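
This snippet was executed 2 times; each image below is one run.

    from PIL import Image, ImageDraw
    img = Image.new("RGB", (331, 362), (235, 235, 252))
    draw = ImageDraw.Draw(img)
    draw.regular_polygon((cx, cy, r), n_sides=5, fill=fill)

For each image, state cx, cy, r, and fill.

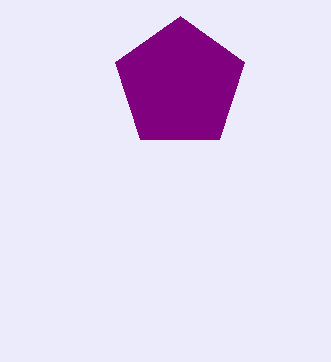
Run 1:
cx = 180, cy = 84, r = 68, fill = 'purple'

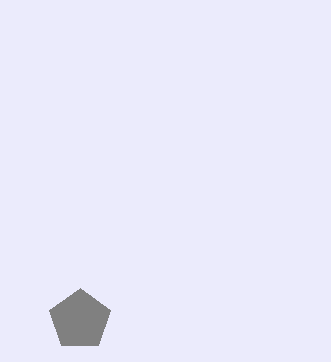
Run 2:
cx = 80, cy = 320, r = 32, fill = 'gray'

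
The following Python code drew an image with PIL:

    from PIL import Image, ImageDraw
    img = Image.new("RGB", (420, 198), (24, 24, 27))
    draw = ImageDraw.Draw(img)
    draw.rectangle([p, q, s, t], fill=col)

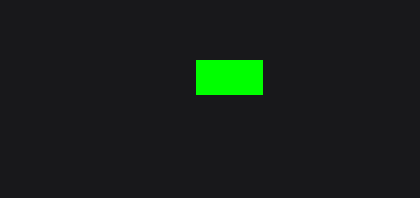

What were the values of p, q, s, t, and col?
p = 196; q = 60; s = 262; t = 94; col = 'lime'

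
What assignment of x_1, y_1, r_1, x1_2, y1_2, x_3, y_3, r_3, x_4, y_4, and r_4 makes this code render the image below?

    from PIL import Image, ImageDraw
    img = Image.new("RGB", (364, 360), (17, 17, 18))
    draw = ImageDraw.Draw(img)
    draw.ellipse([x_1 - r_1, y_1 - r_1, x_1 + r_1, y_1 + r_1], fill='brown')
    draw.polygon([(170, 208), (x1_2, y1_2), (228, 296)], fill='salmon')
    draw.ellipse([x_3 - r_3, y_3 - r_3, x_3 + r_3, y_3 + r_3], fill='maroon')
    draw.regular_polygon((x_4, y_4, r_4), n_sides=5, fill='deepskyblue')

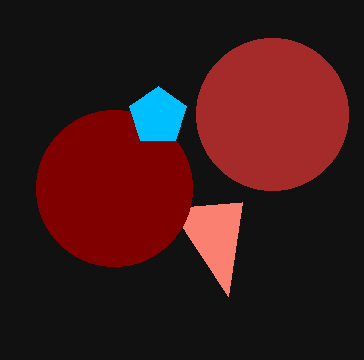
x_1 = 272
y_1 = 114
r_1 = 76
x1_2 = 242
y1_2 = 202
x_3 = 114
y_3 = 188
r_3 = 78
x_4 = 158
y_4 = 116
r_4 = 30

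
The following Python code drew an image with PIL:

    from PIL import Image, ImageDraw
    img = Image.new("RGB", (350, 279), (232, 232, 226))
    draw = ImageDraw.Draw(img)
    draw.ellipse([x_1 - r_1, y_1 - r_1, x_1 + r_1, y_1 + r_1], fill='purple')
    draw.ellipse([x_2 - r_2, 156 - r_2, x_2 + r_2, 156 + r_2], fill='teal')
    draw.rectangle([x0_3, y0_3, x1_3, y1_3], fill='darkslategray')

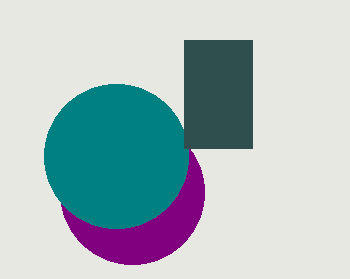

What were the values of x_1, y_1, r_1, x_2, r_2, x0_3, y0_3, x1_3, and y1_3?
x_1 = 132; y_1 = 192; r_1 = 72; x_2 = 116; r_2 = 72; x0_3 = 184; y0_3 = 40; x1_3 = 252; y1_3 = 148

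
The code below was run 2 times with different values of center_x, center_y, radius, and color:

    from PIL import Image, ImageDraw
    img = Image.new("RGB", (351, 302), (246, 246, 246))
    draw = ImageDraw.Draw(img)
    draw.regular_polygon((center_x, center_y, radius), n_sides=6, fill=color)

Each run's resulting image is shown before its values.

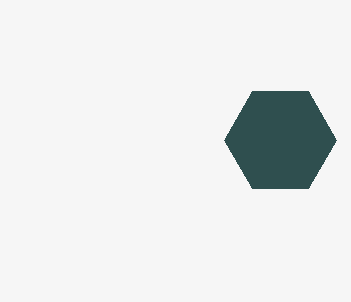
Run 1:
center_x = 280, center_y = 140, radius = 56, color = 'darkslategray'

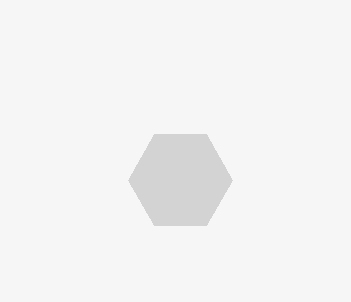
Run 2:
center_x = 180; center_y = 180; radius = 52; color = 'lightgray'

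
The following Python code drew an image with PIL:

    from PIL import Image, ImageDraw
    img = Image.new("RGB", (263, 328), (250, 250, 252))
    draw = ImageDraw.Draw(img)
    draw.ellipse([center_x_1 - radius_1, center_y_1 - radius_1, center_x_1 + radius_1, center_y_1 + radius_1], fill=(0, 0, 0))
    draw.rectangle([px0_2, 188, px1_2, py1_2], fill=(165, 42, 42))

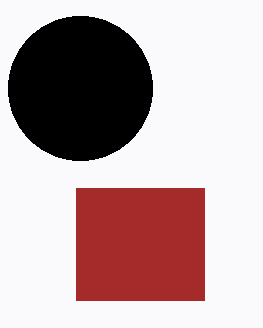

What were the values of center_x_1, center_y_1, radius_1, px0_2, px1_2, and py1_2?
center_x_1 = 80, center_y_1 = 88, radius_1 = 72, px0_2 = 76, px1_2 = 204, py1_2 = 300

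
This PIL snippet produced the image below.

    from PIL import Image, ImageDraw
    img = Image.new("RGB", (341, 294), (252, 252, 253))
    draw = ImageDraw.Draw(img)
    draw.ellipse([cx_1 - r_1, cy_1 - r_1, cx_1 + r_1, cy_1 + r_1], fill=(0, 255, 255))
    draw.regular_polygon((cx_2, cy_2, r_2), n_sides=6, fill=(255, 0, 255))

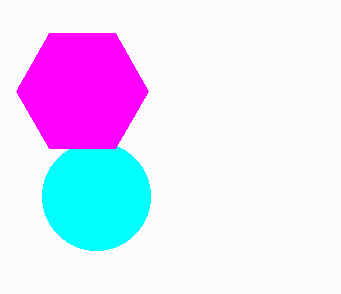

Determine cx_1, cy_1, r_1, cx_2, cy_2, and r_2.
cx_1 = 96
cy_1 = 196
r_1 = 54
cx_2 = 82
cy_2 = 91
r_2 = 66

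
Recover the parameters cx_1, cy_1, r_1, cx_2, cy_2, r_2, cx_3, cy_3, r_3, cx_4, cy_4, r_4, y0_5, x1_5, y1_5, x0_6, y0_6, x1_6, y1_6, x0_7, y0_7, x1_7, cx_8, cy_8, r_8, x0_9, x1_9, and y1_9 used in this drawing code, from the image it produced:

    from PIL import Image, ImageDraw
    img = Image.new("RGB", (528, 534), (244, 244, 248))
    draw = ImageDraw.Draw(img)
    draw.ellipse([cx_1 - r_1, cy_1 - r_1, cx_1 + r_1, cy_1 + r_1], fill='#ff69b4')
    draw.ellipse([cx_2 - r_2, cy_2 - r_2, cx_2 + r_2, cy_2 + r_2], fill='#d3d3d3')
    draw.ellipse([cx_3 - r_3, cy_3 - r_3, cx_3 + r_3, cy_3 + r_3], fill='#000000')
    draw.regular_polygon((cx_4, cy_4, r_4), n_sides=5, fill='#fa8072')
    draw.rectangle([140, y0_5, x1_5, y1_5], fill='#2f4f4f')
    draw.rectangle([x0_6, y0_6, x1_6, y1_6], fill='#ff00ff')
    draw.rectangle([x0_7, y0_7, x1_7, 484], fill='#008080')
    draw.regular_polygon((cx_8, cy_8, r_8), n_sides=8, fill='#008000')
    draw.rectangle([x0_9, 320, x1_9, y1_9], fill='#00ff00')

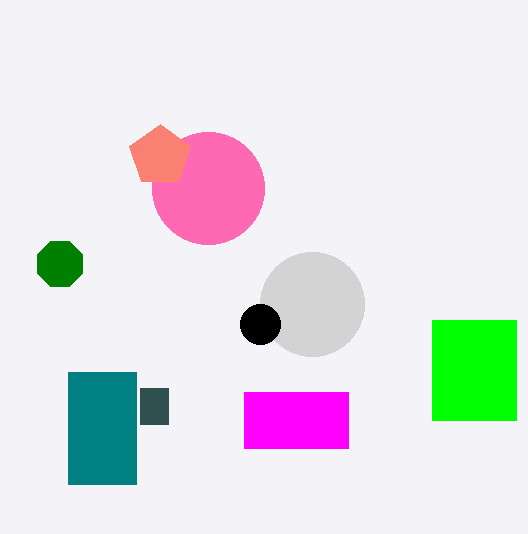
cx_1 = 208, cy_1 = 188, r_1 = 56, cx_2 = 312, cy_2 = 304, r_2 = 52, cx_3 = 260, cy_3 = 324, r_3 = 20, cx_4 = 160, cy_4 = 156, r_4 = 32, y0_5 = 388, x1_5 = 168, y1_5 = 424, x0_6 = 244, y0_6 = 392, x1_6 = 348, y1_6 = 448, x0_7 = 68, y0_7 = 372, x1_7 = 136, cx_8 = 60, cy_8 = 264, r_8 = 24, x0_9 = 432, x1_9 = 516, y1_9 = 420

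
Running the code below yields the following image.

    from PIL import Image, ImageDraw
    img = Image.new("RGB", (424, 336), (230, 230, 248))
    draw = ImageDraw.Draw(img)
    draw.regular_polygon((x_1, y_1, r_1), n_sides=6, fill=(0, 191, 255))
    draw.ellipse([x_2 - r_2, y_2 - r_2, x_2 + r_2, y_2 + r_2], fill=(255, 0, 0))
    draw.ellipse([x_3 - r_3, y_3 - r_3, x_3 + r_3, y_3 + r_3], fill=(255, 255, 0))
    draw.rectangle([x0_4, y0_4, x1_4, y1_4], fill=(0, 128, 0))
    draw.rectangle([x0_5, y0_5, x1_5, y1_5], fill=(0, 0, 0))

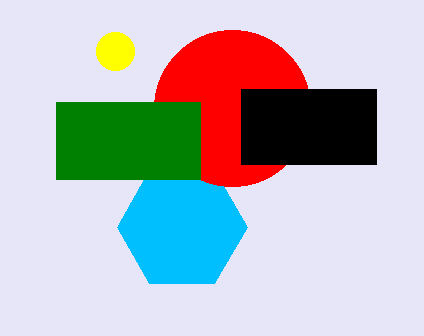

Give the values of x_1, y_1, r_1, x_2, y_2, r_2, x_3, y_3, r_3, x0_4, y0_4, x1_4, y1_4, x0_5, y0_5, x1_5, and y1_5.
x_1 = 182
y_1 = 227
r_1 = 65
x_2 = 232
y_2 = 108
r_2 = 78
x_3 = 115
y_3 = 51
r_3 = 19
x0_4 = 56
y0_4 = 102
x1_4 = 200
y1_4 = 179
x0_5 = 241
y0_5 = 89
x1_5 = 376
y1_5 = 164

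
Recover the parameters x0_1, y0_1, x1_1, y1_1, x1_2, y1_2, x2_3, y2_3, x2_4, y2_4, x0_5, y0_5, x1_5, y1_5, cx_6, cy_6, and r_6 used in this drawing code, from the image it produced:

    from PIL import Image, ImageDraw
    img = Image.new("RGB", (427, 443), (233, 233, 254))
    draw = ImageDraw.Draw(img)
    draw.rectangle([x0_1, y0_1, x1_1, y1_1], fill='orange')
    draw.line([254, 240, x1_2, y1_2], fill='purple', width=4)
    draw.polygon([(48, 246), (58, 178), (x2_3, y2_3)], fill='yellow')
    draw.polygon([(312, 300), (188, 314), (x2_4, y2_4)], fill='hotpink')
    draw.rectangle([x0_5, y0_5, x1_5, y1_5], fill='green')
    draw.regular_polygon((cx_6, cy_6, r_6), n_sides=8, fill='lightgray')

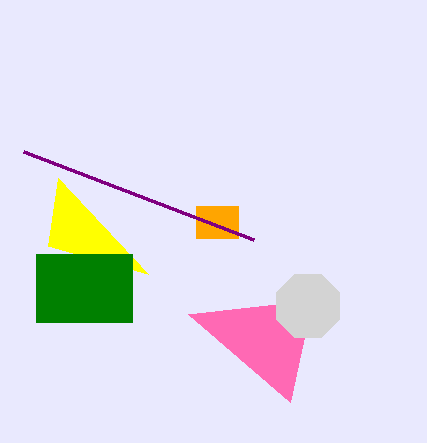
x0_1 = 196, y0_1 = 206, x1_1 = 238, y1_1 = 238, x1_2 = 24, y1_2 = 152, x2_3 = 148, y2_3 = 274, x2_4 = 290, y2_4 = 402, x0_5 = 36, y0_5 = 254, x1_5 = 132, y1_5 = 322, cx_6 = 308, cy_6 = 306, r_6 = 34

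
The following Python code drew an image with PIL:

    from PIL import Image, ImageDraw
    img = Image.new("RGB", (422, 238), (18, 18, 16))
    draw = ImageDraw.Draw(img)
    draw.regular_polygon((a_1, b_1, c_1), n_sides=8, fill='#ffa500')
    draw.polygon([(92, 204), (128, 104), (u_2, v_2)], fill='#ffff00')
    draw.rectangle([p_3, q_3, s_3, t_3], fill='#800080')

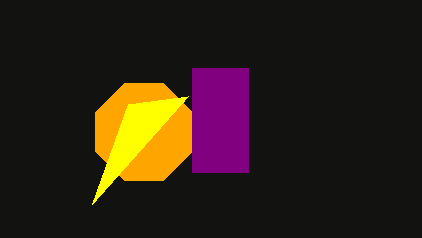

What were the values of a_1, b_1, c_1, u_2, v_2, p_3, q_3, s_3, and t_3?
a_1 = 144, b_1 = 132, c_1 = 52, u_2 = 188, v_2 = 96, p_3 = 192, q_3 = 68, s_3 = 248, t_3 = 172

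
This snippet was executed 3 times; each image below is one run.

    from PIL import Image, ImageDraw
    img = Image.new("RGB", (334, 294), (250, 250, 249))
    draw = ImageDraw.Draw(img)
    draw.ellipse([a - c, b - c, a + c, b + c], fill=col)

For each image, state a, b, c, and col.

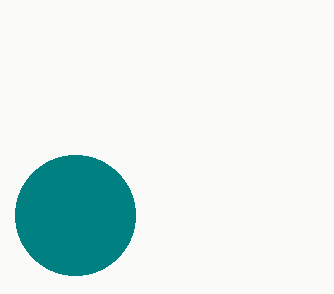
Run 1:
a = 75; b = 215; c = 60; col = 'teal'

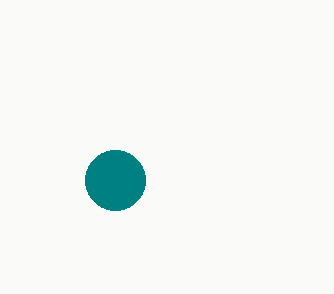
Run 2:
a = 115, b = 180, c = 30, col = 'teal'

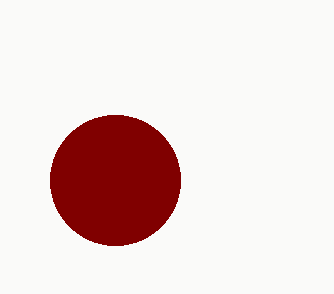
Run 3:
a = 115
b = 180
c = 65
col = 'maroon'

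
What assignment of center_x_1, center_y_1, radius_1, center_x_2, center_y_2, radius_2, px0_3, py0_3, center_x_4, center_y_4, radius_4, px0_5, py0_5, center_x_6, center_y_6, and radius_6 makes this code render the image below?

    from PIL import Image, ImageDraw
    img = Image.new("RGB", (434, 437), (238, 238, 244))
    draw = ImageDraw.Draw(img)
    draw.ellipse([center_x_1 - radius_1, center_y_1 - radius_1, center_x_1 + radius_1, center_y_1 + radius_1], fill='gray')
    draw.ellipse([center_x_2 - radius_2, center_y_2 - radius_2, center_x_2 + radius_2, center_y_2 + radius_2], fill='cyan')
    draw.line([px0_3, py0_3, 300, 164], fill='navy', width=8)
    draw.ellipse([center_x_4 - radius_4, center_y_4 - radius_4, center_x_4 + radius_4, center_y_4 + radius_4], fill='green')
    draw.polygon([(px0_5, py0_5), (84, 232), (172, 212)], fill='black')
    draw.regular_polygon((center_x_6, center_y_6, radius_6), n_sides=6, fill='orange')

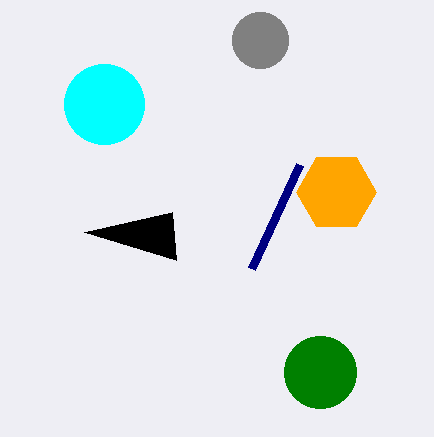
center_x_1 = 260
center_y_1 = 40
radius_1 = 28
center_x_2 = 104
center_y_2 = 104
radius_2 = 40
px0_3 = 252
py0_3 = 268
center_x_4 = 320
center_y_4 = 372
radius_4 = 36
px0_5 = 176
py0_5 = 260
center_x_6 = 336
center_y_6 = 192
radius_6 = 40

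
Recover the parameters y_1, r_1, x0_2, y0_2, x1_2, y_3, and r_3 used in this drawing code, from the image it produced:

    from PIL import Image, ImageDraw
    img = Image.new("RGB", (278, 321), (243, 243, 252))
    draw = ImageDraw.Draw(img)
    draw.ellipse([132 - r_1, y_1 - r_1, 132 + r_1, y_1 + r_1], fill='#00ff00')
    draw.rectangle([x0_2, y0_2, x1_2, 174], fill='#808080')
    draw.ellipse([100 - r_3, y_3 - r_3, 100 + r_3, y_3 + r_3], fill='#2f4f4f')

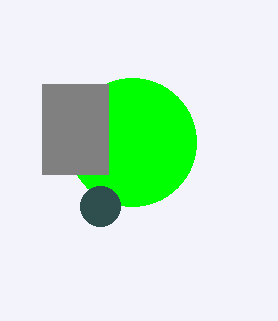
y_1 = 142; r_1 = 64; x0_2 = 42; y0_2 = 84; x1_2 = 108; y_3 = 206; r_3 = 20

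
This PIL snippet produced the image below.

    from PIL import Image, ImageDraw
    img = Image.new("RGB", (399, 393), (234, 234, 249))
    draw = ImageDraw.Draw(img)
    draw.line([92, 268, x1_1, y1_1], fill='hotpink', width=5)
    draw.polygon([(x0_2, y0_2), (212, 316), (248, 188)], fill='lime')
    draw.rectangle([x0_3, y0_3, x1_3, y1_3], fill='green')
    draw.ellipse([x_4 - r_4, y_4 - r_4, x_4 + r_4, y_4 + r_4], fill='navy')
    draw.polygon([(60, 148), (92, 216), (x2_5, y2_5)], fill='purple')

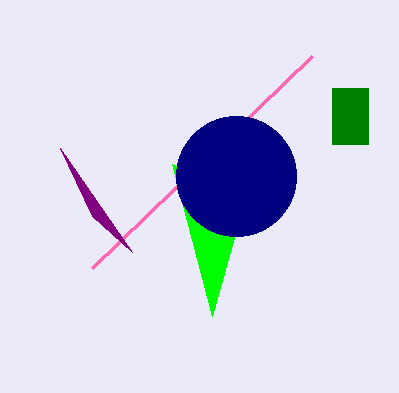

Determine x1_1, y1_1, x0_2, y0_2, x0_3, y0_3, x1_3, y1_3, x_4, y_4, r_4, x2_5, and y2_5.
x1_1 = 312
y1_1 = 56
x0_2 = 172
y0_2 = 164
x0_3 = 332
y0_3 = 88
x1_3 = 368
y1_3 = 144
x_4 = 236
y_4 = 176
r_4 = 60
x2_5 = 132
y2_5 = 252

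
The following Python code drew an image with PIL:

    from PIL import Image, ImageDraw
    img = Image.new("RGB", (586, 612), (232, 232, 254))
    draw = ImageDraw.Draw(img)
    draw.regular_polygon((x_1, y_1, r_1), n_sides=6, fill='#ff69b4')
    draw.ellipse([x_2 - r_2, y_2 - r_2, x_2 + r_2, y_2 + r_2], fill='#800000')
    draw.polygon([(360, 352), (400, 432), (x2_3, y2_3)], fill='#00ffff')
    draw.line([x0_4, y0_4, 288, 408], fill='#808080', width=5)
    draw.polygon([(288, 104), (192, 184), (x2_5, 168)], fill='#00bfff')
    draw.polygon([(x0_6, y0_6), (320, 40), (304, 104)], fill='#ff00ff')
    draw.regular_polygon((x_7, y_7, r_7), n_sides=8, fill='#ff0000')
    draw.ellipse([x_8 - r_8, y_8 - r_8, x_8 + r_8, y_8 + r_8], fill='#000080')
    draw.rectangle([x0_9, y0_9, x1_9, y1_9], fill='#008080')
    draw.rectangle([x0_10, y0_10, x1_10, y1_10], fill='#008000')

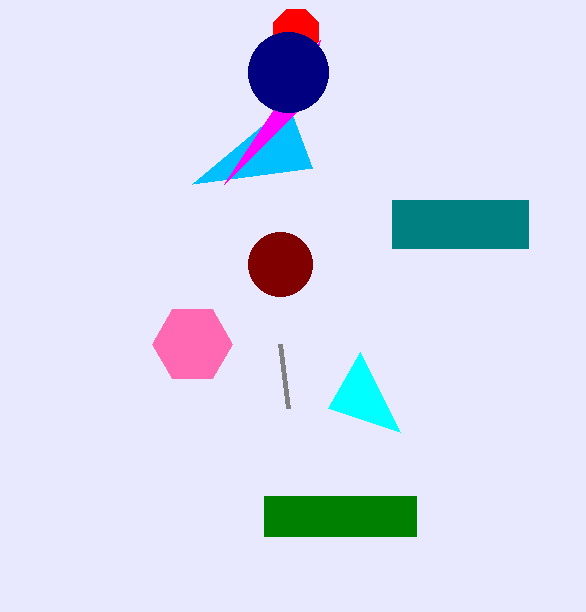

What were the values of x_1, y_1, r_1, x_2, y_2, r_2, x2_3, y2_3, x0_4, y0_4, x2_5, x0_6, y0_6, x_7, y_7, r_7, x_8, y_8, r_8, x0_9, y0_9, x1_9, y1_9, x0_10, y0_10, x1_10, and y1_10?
x_1 = 192; y_1 = 344; r_1 = 40; x_2 = 280; y_2 = 264; r_2 = 32; x2_3 = 328; y2_3 = 408; x0_4 = 280; y0_4 = 344; x2_5 = 312; x0_6 = 224; y0_6 = 184; x_7 = 296; y_7 = 32; r_7 = 24; x_8 = 288; y_8 = 72; r_8 = 40; x0_9 = 392; y0_9 = 200; x1_9 = 528; y1_9 = 248; x0_10 = 264; y0_10 = 496; x1_10 = 416; y1_10 = 536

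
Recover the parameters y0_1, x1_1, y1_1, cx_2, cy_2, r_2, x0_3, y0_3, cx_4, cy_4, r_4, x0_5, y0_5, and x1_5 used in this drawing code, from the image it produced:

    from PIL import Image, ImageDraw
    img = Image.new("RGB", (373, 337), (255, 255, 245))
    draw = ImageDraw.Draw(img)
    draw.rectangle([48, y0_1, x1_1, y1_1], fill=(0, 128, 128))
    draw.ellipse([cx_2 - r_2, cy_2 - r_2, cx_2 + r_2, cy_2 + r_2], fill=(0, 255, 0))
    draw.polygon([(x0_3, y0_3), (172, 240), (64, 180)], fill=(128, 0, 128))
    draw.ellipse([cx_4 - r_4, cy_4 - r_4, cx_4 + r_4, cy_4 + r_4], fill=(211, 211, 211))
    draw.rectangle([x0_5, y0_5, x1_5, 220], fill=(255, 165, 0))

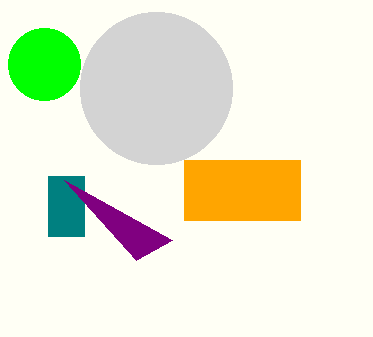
y0_1 = 176; x1_1 = 84; y1_1 = 236; cx_2 = 44; cy_2 = 64; r_2 = 36; x0_3 = 136; y0_3 = 260; cx_4 = 156; cy_4 = 88; r_4 = 76; x0_5 = 184; y0_5 = 160; x1_5 = 300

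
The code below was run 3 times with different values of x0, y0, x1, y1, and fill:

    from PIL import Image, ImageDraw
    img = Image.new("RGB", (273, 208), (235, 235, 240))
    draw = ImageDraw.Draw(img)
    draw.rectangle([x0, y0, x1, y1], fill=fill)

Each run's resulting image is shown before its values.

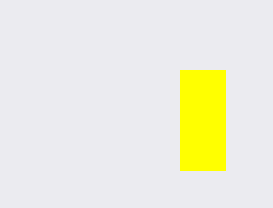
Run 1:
x0 = 180; y0 = 70; x1 = 225; y1 = 170; fill = 'yellow'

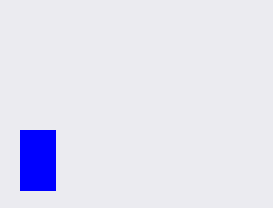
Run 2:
x0 = 20; y0 = 130; x1 = 55; y1 = 190; fill = 'blue'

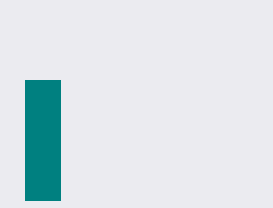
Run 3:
x0 = 25, y0 = 80, x1 = 60, y1 = 200, fill = 'teal'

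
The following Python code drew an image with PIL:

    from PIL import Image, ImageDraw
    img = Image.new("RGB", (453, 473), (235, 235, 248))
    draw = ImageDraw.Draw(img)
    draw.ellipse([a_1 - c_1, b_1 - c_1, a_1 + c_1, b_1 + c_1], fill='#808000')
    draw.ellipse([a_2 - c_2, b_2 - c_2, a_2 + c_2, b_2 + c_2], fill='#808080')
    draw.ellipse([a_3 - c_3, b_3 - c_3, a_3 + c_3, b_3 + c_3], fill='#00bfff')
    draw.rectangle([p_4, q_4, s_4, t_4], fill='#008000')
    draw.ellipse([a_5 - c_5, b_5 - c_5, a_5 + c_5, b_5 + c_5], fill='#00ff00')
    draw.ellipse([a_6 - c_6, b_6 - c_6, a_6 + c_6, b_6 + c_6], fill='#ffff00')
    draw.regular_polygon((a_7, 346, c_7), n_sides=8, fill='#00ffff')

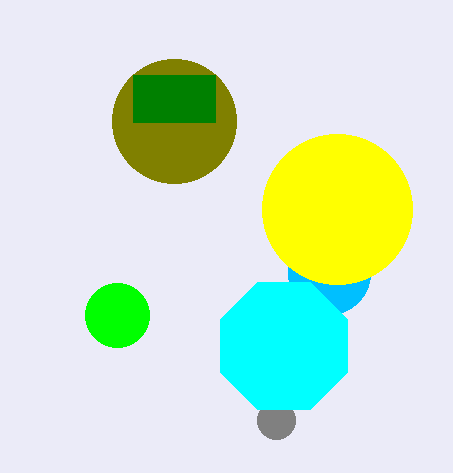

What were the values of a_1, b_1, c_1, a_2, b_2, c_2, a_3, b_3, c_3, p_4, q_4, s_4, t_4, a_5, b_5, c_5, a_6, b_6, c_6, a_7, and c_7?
a_1 = 174; b_1 = 121; c_1 = 62; a_2 = 276; b_2 = 420; c_2 = 19; a_3 = 329; b_3 = 273; c_3 = 41; p_4 = 133; q_4 = 75; s_4 = 215; t_4 = 122; a_5 = 117; b_5 = 315; c_5 = 32; a_6 = 337; b_6 = 209; c_6 = 75; a_7 = 284; c_7 = 69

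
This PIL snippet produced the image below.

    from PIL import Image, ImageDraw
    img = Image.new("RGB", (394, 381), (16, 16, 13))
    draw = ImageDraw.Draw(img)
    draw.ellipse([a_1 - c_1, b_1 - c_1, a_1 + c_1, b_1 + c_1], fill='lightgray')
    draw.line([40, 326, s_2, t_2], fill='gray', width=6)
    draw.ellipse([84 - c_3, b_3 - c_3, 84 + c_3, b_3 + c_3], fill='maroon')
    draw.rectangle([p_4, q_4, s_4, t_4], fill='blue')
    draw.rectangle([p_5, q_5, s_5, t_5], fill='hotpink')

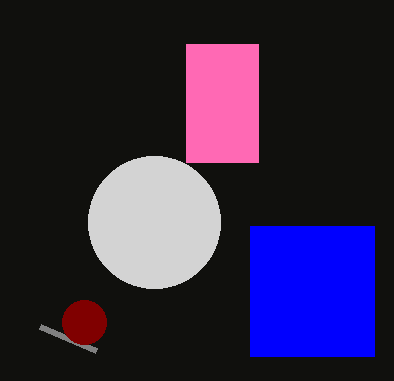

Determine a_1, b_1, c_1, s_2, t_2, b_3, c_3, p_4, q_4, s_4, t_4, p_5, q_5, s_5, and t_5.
a_1 = 154
b_1 = 222
c_1 = 66
s_2 = 96
t_2 = 350
b_3 = 322
c_3 = 22
p_4 = 250
q_4 = 226
s_4 = 374
t_4 = 356
p_5 = 186
q_5 = 44
s_5 = 258
t_5 = 162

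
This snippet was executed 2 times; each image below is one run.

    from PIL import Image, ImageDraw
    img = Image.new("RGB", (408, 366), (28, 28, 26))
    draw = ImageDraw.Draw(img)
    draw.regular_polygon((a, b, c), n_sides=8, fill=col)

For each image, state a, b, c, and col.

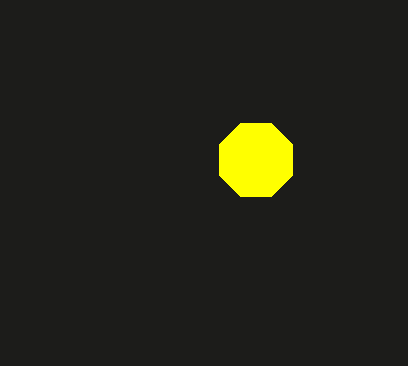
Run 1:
a = 256; b = 160; c = 40; col = 'yellow'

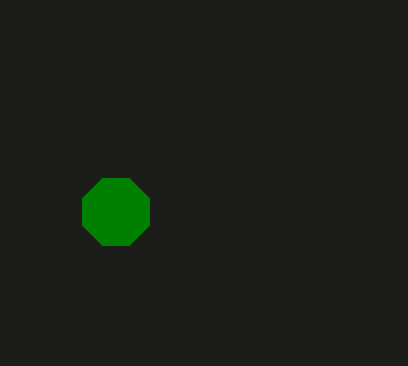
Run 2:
a = 116
b = 212
c = 36
col = 'green'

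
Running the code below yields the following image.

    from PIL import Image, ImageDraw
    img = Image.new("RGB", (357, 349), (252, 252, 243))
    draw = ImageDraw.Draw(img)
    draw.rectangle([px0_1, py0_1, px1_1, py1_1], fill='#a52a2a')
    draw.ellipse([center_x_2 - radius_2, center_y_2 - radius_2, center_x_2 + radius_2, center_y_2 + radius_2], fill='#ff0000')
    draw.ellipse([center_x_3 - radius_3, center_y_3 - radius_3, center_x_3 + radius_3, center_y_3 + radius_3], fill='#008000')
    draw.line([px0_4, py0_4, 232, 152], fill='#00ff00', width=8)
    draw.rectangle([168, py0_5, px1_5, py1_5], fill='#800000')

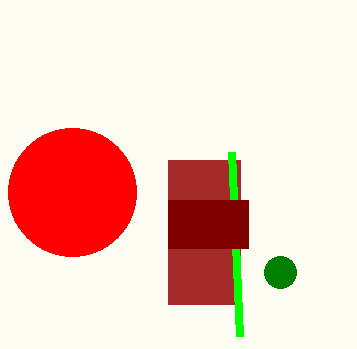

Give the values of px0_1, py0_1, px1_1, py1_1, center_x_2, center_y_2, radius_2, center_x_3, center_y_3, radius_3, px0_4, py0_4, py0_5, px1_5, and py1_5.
px0_1 = 168; py0_1 = 160; px1_1 = 240; py1_1 = 304; center_x_2 = 72; center_y_2 = 192; radius_2 = 64; center_x_3 = 280; center_y_3 = 272; radius_3 = 16; px0_4 = 240; py0_4 = 336; py0_5 = 200; px1_5 = 248; py1_5 = 248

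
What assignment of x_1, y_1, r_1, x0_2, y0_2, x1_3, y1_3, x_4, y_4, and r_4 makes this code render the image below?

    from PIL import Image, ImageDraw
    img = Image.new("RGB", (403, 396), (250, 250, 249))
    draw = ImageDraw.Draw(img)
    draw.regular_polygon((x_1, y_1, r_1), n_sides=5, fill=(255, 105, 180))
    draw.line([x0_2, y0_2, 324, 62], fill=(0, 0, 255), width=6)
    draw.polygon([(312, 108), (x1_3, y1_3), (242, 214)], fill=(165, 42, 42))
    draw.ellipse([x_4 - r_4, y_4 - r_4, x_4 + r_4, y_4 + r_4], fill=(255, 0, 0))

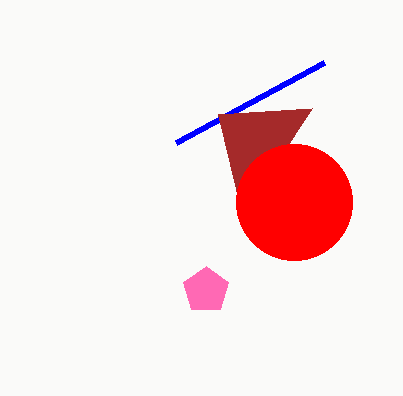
x_1 = 206; y_1 = 290; r_1 = 24; x0_2 = 176; y0_2 = 142; x1_3 = 218; y1_3 = 114; x_4 = 294; y_4 = 202; r_4 = 58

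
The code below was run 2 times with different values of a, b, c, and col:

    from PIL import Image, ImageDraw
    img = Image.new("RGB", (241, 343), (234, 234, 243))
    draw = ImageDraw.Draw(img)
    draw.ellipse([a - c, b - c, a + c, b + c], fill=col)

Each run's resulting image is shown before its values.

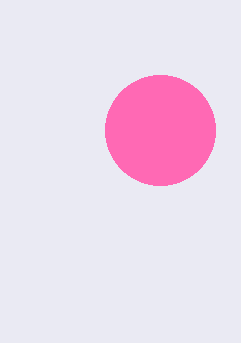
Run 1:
a = 160
b = 130
c = 55
col = 'hotpink'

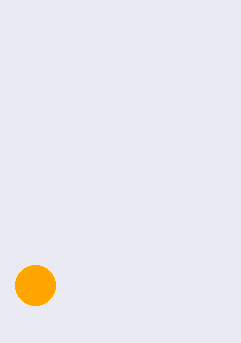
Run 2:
a = 35; b = 285; c = 20; col = 'orange'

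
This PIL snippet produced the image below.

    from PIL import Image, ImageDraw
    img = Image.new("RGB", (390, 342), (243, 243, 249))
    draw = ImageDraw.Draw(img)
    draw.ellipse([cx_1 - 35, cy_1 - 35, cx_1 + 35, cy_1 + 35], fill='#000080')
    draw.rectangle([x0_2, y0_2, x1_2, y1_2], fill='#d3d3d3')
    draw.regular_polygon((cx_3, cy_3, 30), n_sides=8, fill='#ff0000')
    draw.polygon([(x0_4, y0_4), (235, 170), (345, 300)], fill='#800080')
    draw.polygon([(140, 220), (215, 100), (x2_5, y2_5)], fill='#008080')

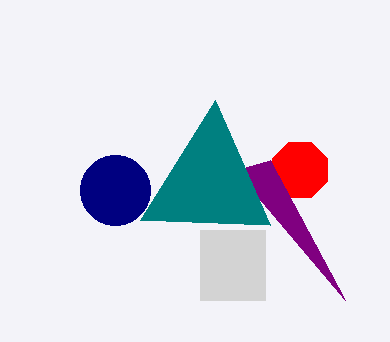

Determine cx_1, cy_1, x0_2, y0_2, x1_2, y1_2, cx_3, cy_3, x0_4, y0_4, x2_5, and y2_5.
cx_1 = 115, cy_1 = 190, x0_2 = 200, y0_2 = 230, x1_2 = 265, y1_2 = 300, cx_3 = 300, cy_3 = 170, x0_4 = 270, y0_4 = 160, x2_5 = 270, y2_5 = 225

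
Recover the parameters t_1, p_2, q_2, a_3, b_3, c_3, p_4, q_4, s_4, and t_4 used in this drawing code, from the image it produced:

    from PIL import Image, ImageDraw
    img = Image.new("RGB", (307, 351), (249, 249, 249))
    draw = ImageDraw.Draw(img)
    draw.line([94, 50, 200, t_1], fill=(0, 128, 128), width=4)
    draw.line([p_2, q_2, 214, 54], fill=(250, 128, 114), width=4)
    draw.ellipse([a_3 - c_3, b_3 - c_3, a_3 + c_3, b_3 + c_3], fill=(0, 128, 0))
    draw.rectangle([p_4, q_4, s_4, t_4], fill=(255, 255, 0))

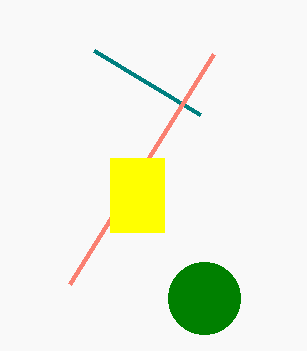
t_1 = 114, p_2 = 70, q_2 = 284, a_3 = 204, b_3 = 298, c_3 = 36, p_4 = 110, q_4 = 158, s_4 = 164, t_4 = 232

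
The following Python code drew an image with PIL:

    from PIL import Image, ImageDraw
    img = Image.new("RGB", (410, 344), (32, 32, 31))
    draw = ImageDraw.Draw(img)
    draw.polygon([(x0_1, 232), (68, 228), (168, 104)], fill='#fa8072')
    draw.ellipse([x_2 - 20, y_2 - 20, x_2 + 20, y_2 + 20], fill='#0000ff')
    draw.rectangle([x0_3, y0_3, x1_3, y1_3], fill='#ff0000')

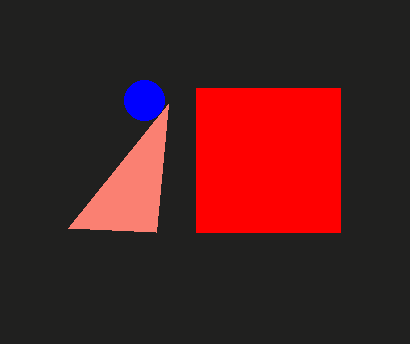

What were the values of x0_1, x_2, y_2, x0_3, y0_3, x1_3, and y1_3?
x0_1 = 156; x_2 = 144; y_2 = 100; x0_3 = 196; y0_3 = 88; x1_3 = 340; y1_3 = 232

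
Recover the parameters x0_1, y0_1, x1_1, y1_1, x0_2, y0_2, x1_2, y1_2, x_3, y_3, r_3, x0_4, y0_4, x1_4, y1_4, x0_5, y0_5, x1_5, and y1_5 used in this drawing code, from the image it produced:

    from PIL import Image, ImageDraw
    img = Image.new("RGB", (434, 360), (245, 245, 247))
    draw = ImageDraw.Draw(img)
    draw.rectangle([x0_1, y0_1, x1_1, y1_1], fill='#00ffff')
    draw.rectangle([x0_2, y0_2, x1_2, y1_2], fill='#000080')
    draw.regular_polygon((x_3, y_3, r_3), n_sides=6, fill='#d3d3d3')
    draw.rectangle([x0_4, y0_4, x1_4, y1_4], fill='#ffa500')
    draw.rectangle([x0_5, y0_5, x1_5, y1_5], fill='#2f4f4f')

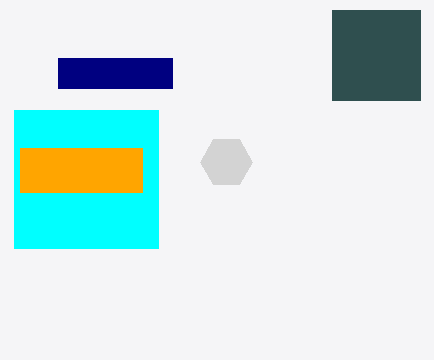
x0_1 = 14, y0_1 = 110, x1_1 = 158, y1_1 = 248, x0_2 = 58, y0_2 = 58, x1_2 = 172, y1_2 = 88, x_3 = 226, y_3 = 162, r_3 = 26, x0_4 = 20, y0_4 = 148, x1_4 = 142, y1_4 = 192, x0_5 = 332, y0_5 = 10, x1_5 = 420, y1_5 = 100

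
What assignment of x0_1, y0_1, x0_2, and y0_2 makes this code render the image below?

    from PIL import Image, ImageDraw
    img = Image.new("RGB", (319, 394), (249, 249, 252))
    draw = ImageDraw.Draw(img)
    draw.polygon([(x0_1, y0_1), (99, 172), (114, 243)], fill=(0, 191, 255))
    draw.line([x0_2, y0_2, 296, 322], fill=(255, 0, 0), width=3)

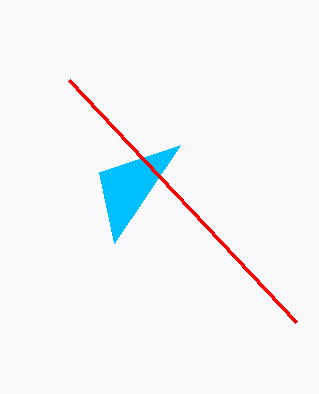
x0_1 = 180; y0_1 = 145; x0_2 = 69; y0_2 = 80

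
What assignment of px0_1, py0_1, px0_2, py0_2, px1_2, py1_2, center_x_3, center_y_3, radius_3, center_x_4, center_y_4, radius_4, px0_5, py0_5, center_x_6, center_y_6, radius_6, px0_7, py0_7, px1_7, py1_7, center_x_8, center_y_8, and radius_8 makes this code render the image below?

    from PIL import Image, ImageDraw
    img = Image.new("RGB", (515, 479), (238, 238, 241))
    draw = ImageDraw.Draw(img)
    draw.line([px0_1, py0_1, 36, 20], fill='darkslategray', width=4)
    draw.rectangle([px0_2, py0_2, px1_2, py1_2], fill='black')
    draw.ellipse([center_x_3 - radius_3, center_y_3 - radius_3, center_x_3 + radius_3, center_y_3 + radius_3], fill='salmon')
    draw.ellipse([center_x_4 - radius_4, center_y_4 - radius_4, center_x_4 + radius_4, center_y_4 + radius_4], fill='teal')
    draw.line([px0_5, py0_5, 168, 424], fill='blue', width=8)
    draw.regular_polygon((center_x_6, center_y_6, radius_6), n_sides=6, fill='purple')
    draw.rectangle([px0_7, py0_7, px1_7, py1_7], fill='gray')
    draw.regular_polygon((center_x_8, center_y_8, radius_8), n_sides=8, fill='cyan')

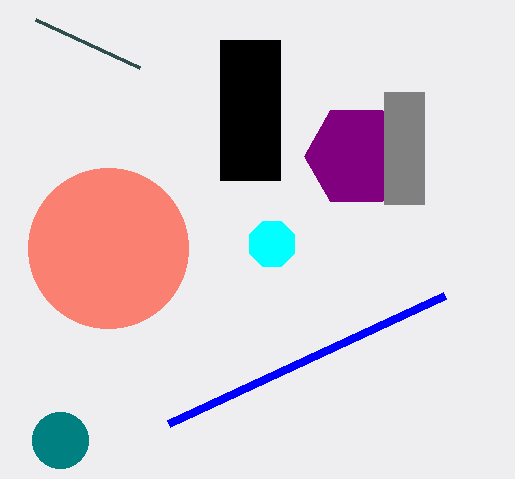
px0_1 = 140; py0_1 = 68; px0_2 = 220; py0_2 = 40; px1_2 = 280; py1_2 = 180; center_x_3 = 108; center_y_3 = 248; radius_3 = 80; center_x_4 = 60; center_y_4 = 440; radius_4 = 28; px0_5 = 444; py0_5 = 296; center_x_6 = 356; center_y_6 = 156; radius_6 = 52; px0_7 = 384; py0_7 = 92; px1_7 = 424; py1_7 = 204; center_x_8 = 272; center_y_8 = 244; radius_8 = 24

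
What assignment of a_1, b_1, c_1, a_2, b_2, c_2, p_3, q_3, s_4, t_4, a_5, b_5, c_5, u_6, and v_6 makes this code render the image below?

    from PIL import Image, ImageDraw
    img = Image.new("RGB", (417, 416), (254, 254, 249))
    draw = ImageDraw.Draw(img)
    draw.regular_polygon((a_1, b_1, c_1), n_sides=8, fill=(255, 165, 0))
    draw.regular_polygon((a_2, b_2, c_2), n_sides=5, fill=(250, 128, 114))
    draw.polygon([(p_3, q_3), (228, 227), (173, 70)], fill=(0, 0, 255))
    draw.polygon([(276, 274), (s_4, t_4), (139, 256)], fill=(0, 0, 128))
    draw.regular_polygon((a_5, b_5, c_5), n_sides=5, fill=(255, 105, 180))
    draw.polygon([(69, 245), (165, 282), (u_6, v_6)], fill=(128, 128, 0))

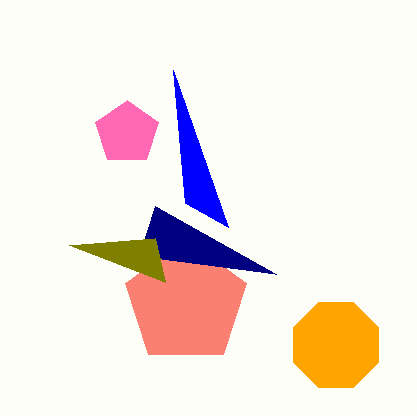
a_1 = 336
b_1 = 345
c_1 = 46
a_2 = 186
b_2 = 303
c_2 = 64
p_3 = 185
q_3 = 203
s_4 = 155
t_4 = 206
a_5 = 127
b_5 = 133
c_5 = 33
u_6 = 155
v_6 = 238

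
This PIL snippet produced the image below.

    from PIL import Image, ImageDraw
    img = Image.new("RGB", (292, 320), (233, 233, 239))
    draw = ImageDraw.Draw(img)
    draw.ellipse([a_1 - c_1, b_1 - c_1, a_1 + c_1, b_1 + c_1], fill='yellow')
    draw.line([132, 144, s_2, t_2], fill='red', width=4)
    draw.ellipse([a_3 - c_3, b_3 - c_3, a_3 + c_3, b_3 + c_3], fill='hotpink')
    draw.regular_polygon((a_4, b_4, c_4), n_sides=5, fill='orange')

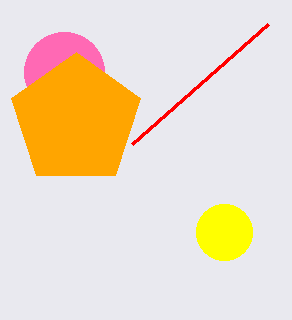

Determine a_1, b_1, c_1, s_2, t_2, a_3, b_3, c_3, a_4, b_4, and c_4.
a_1 = 224
b_1 = 232
c_1 = 28
s_2 = 268
t_2 = 24
a_3 = 64
b_3 = 72
c_3 = 40
a_4 = 76
b_4 = 120
c_4 = 68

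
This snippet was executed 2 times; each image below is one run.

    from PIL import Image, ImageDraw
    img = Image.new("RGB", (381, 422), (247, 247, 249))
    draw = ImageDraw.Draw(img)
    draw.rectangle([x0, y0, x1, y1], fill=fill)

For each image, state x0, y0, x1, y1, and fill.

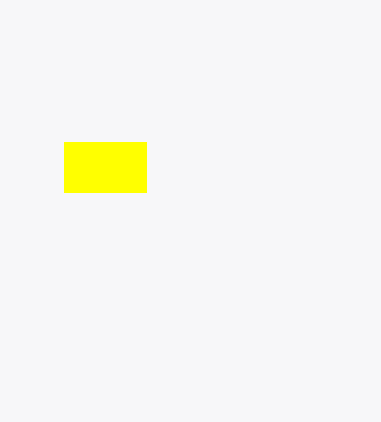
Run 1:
x0 = 64, y0 = 142, x1 = 146, y1 = 192, fill = 'yellow'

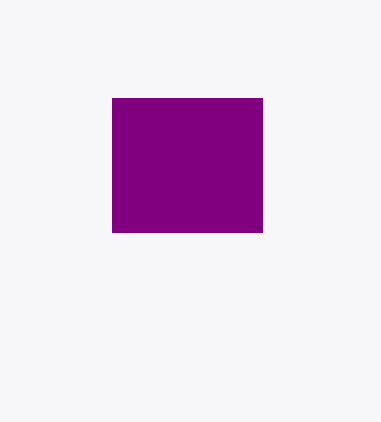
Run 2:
x0 = 112
y0 = 98
x1 = 262
y1 = 232
fill = 'purple'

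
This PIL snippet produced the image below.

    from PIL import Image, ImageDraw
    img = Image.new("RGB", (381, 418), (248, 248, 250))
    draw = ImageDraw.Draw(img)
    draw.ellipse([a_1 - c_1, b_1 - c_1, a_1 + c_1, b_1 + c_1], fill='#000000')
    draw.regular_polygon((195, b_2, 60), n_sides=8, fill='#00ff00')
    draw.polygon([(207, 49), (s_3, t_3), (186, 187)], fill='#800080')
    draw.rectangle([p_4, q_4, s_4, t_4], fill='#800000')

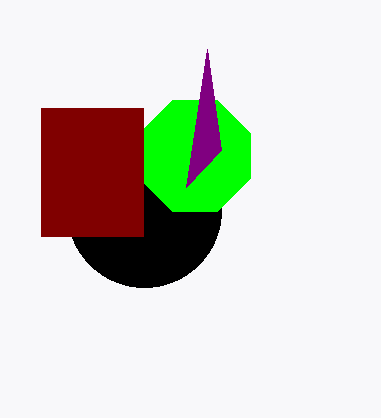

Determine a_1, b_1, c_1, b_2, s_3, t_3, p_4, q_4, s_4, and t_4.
a_1 = 144
b_1 = 210
c_1 = 77
b_2 = 156
s_3 = 221
t_3 = 150
p_4 = 41
q_4 = 108
s_4 = 143
t_4 = 236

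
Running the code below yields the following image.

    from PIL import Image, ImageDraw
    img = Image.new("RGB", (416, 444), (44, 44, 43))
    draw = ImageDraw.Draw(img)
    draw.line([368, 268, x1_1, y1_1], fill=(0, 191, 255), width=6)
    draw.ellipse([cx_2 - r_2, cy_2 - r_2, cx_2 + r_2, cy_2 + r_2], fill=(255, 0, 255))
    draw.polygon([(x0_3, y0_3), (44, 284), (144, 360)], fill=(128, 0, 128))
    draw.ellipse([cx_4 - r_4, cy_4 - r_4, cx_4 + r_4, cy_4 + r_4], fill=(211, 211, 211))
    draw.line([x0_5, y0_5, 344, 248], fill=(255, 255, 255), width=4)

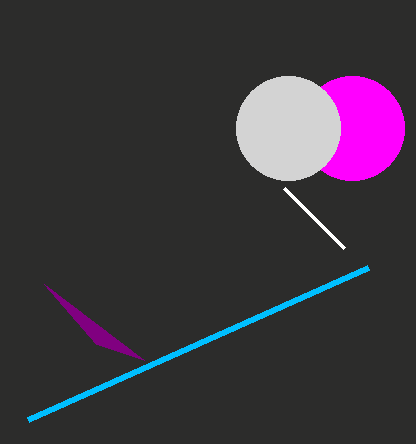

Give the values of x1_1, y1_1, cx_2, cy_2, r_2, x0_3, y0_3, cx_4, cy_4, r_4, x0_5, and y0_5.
x1_1 = 28
y1_1 = 420
cx_2 = 352
cy_2 = 128
r_2 = 52
x0_3 = 96
y0_3 = 344
cx_4 = 288
cy_4 = 128
r_4 = 52
x0_5 = 284
y0_5 = 188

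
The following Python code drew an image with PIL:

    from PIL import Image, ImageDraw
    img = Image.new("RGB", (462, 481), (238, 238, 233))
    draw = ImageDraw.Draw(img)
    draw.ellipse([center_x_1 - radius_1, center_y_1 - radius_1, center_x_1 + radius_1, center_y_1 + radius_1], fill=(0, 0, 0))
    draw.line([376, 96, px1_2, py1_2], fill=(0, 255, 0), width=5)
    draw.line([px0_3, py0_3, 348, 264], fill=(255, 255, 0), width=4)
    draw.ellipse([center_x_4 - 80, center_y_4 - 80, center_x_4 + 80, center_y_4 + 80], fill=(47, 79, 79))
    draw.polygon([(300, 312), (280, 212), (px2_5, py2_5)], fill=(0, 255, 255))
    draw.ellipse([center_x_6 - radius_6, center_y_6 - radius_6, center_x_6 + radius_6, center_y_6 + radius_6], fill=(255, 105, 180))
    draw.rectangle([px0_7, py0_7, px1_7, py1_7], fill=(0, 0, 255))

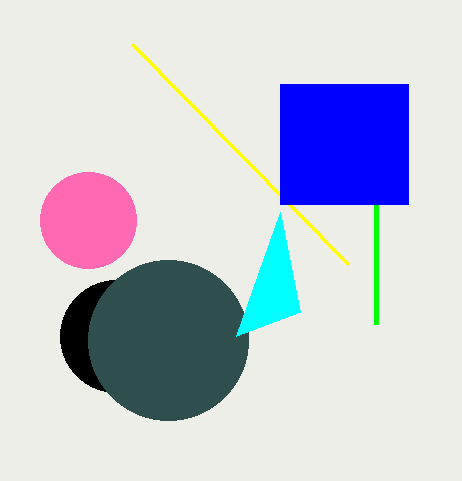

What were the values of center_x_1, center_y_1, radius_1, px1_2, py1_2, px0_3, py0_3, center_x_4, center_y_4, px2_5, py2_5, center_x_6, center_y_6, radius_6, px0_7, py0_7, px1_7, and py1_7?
center_x_1 = 116
center_y_1 = 336
radius_1 = 56
px1_2 = 376
py1_2 = 324
px0_3 = 132
py0_3 = 44
center_x_4 = 168
center_y_4 = 340
px2_5 = 236
py2_5 = 336
center_x_6 = 88
center_y_6 = 220
radius_6 = 48
px0_7 = 280
py0_7 = 84
px1_7 = 408
py1_7 = 204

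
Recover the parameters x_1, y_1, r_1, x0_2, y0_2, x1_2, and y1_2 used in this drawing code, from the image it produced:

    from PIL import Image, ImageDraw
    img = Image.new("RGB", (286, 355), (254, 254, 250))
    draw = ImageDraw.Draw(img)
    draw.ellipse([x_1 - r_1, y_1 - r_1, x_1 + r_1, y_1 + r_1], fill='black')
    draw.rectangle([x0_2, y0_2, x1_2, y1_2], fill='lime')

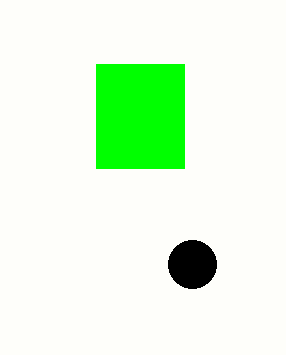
x_1 = 192; y_1 = 264; r_1 = 24; x0_2 = 96; y0_2 = 64; x1_2 = 184; y1_2 = 168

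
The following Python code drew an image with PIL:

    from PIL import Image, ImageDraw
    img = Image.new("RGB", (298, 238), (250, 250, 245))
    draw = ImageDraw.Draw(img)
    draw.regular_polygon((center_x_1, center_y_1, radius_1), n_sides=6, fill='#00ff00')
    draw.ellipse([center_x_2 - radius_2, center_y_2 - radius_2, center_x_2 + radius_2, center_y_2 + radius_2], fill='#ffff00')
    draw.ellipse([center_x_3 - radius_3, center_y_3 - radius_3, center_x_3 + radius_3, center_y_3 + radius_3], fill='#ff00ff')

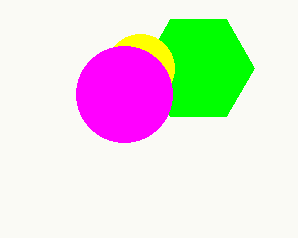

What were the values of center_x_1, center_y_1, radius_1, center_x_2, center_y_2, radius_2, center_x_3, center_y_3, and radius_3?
center_x_1 = 198
center_y_1 = 68
radius_1 = 56
center_x_2 = 140
center_y_2 = 68
radius_2 = 34
center_x_3 = 124
center_y_3 = 94
radius_3 = 48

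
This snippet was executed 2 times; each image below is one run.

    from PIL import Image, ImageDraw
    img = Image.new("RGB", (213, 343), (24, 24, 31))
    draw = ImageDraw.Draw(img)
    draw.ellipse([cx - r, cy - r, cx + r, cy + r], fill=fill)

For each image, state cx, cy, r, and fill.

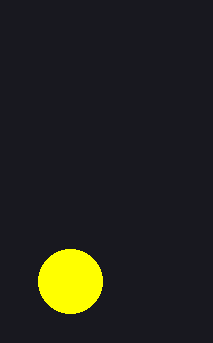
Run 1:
cx = 70
cy = 281
r = 32
fill = 'yellow'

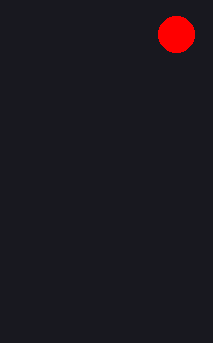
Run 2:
cx = 176, cy = 34, r = 18, fill = 'red'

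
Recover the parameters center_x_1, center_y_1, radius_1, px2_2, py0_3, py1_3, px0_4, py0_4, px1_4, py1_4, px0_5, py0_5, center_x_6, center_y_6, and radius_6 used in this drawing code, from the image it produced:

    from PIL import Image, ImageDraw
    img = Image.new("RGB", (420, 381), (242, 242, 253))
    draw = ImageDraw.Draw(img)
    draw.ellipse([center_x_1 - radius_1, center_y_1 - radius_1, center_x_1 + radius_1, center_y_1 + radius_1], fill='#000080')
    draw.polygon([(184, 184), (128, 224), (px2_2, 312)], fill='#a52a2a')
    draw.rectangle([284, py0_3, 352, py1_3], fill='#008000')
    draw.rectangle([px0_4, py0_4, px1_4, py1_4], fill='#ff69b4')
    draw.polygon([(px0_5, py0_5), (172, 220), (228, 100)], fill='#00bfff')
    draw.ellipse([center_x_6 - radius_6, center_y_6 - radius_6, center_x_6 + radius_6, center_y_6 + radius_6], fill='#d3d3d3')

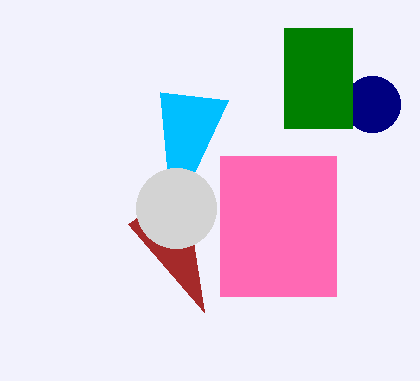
center_x_1 = 372, center_y_1 = 104, radius_1 = 28, px2_2 = 204, py0_3 = 28, py1_3 = 128, px0_4 = 220, py0_4 = 156, px1_4 = 336, py1_4 = 296, px0_5 = 160, py0_5 = 92, center_x_6 = 176, center_y_6 = 208, radius_6 = 40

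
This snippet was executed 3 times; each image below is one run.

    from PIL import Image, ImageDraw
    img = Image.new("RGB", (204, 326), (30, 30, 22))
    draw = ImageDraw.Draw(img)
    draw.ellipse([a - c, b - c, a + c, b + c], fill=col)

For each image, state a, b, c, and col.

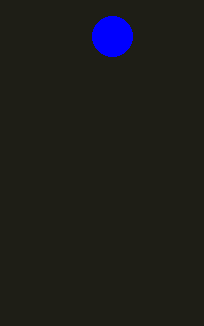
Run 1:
a = 112
b = 36
c = 20
col = 'blue'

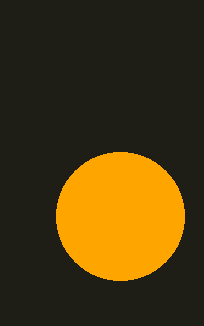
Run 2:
a = 120, b = 216, c = 64, col = 'orange'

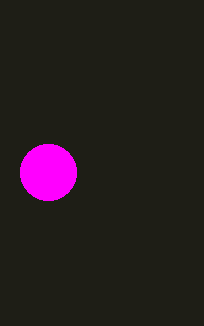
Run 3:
a = 48
b = 172
c = 28
col = 'magenta'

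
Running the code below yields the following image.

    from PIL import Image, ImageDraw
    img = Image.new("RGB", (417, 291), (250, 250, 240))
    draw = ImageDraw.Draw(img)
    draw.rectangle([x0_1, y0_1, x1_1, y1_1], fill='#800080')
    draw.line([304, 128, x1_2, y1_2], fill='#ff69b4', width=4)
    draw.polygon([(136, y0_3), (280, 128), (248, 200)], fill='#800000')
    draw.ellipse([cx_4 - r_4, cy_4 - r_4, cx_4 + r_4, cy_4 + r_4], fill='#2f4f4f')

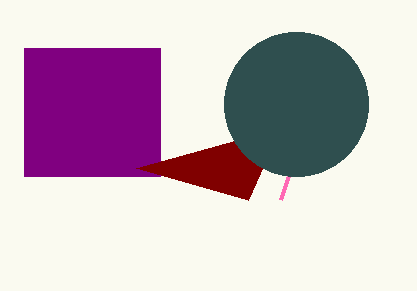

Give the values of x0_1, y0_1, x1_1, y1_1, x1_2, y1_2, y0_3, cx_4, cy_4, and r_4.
x0_1 = 24; y0_1 = 48; x1_1 = 160; y1_1 = 176; x1_2 = 280; y1_2 = 200; y0_3 = 168; cx_4 = 296; cy_4 = 104; r_4 = 72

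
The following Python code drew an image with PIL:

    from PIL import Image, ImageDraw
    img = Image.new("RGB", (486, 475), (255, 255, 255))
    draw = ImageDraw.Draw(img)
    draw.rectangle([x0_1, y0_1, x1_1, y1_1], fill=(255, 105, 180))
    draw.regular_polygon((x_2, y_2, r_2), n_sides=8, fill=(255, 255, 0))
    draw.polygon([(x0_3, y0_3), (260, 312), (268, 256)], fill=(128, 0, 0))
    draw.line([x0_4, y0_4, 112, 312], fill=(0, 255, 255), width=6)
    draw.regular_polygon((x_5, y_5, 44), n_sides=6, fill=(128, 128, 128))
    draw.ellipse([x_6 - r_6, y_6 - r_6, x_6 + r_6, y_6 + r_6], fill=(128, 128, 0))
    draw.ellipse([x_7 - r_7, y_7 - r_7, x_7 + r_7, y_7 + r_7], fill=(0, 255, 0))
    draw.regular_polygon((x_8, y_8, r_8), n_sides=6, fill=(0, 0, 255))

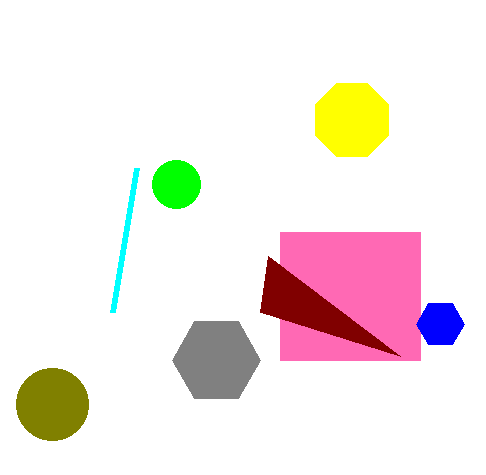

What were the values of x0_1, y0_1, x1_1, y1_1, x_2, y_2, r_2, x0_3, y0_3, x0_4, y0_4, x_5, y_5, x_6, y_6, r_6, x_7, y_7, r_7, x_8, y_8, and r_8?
x0_1 = 280; y0_1 = 232; x1_1 = 420; y1_1 = 360; x_2 = 352; y_2 = 120; r_2 = 40; x0_3 = 400; y0_3 = 356; x0_4 = 136; y0_4 = 168; x_5 = 216; y_5 = 360; x_6 = 52; y_6 = 404; r_6 = 36; x_7 = 176; y_7 = 184; r_7 = 24; x_8 = 440; y_8 = 324; r_8 = 24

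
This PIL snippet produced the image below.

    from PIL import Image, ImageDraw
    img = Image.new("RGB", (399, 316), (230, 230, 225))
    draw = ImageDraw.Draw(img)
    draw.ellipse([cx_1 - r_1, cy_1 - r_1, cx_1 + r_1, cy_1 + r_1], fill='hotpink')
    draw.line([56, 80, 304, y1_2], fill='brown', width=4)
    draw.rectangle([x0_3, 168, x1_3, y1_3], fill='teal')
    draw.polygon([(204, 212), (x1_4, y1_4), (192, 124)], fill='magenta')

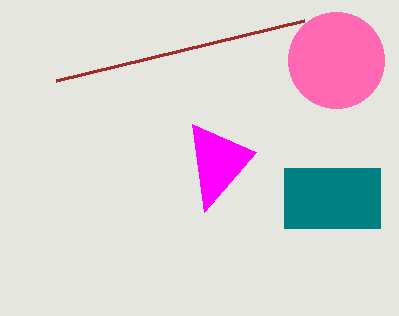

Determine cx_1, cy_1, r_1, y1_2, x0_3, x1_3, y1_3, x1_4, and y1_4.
cx_1 = 336, cy_1 = 60, r_1 = 48, y1_2 = 20, x0_3 = 284, x1_3 = 380, y1_3 = 228, x1_4 = 256, y1_4 = 152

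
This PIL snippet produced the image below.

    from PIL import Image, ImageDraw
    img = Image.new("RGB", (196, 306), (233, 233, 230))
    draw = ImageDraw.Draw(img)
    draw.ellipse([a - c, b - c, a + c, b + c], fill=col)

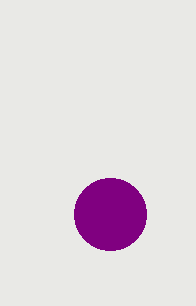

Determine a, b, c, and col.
a = 110; b = 214; c = 36; col = 'purple'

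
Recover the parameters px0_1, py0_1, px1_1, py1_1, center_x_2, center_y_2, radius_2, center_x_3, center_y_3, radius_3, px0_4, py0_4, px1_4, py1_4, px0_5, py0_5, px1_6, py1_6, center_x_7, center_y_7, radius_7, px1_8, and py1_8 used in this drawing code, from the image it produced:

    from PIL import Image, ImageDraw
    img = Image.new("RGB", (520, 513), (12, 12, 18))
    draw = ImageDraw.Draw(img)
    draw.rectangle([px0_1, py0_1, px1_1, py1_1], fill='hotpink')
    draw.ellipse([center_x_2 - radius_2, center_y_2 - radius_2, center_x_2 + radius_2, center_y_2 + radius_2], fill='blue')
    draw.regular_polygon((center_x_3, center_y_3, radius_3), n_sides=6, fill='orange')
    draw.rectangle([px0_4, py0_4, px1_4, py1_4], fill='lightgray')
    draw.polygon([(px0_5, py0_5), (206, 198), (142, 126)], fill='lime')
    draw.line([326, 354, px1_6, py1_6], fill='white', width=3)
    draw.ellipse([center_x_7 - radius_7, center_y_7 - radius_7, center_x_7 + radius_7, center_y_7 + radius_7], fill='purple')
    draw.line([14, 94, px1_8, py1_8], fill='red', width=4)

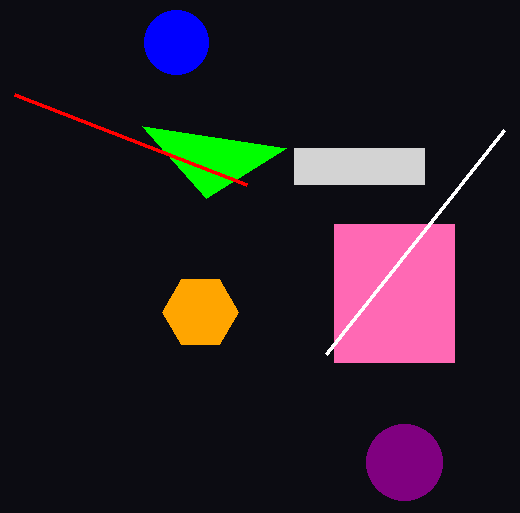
px0_1 = 334
py0_1 = 224
px1_1 = 454
py1_1 = 362
center_x_2 = 176
center_y_2 = 42
radius_2 = 32
center_x_3 = 200
center_y_3 = 312
radius_3 = 38
px0_4 = 294
py0_4 = 148
px1_4 = 424
py1_4 = 184
px0_5 = 286
py0_5 = 148
px1_6 = 504
py1_6 = 130
center_x_7 = 404
center_y_7 = 462
radius_7 = 38
px1_8 = 246
py1_8 = 184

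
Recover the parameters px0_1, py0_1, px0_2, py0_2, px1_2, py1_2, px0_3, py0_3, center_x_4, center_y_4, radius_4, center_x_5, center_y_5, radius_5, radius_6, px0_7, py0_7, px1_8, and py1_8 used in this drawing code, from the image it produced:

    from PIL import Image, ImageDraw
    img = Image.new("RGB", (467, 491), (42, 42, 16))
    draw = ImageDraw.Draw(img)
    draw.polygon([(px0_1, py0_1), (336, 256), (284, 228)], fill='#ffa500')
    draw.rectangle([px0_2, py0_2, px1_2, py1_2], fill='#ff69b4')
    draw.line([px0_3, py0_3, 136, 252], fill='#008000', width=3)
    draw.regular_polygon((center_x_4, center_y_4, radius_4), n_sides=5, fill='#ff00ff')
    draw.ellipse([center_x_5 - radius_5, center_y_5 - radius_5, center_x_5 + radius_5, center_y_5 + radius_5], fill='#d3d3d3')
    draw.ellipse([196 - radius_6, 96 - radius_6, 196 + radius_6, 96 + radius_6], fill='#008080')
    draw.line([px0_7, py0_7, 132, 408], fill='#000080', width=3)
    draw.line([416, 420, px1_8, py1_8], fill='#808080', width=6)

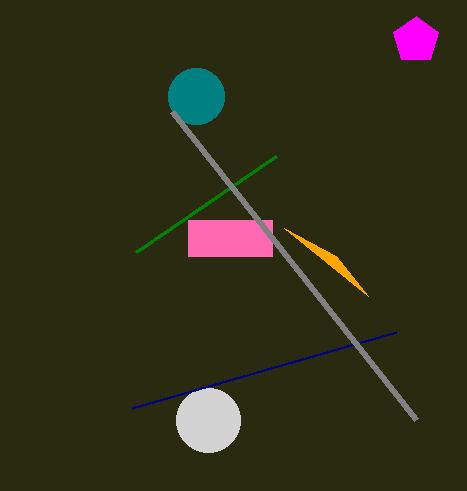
px0_1 = 368; py0_1 = 296; px0_2 = 188; py0_2 = 220; px1_2 = 272; py1_2 = 256; px0_3 = 276; py0_3 = 156; center_x_4 = 416; center_y_4 = 40; radius_4 = 24; center_x_5 = 208; center_y_5 = 420; radius_5 = 32; radius_6 = 28; px0_7 = 396; py0_7 = 332; px1_8 = 172; py1_8 = 112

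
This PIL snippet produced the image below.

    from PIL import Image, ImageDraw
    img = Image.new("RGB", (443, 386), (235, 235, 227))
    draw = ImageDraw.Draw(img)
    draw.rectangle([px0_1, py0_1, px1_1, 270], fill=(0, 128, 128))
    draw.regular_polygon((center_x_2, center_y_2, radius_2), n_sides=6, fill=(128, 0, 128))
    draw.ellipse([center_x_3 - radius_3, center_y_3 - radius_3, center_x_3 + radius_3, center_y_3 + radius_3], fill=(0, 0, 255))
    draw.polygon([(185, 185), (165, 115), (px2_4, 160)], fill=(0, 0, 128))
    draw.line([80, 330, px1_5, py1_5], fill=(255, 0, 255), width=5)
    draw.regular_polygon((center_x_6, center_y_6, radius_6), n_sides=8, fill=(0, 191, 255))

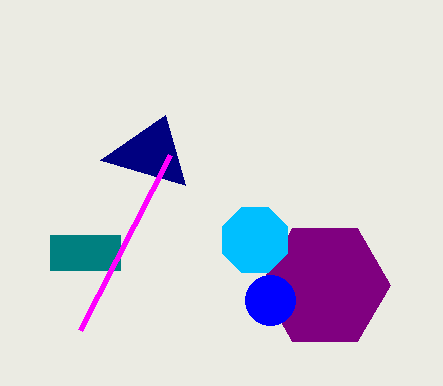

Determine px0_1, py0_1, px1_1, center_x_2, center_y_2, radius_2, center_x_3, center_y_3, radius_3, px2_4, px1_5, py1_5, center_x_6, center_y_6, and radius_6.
px0_1 = 50
py0_1 = 235
px1_1 = 120
center_x_2 = 325
center_y_2 = 285
radius_2 = 65
center_x_3 = 270
center_y_3 = 300
radius_3 = 25
px2_4 = 100
px1_5 = 170
py1_5 = 155
center_x_6 = 255
center_y_6 = 240
radius_6 = 35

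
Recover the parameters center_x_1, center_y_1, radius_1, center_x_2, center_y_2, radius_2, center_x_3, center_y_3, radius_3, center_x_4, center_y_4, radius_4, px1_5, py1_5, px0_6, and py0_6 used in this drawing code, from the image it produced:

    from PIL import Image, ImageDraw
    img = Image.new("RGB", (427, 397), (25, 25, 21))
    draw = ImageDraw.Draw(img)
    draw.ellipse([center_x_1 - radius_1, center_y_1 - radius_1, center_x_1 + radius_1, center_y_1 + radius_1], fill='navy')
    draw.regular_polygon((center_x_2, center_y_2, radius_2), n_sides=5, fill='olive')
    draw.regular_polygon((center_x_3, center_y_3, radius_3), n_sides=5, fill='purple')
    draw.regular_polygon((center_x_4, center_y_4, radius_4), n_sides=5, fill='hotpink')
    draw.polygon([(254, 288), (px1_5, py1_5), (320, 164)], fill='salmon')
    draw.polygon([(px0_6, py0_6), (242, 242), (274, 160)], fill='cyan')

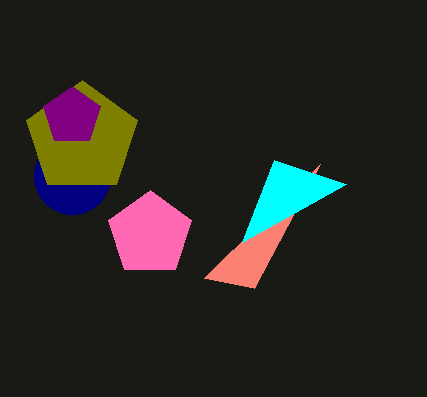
center_x_1 = 72, center_y_1 = 176, radius_1 = 38, center_x_2 = 82, center_y_2 = 138, radius_2 = 58, center_x_3 = 72, center_y_3 = 116, radius_3 = 30, center_x_4 = 150, center_y_4 = 234, radius_4 = 44, px1_5 = 204, py1_5 = 278, px0_6 = 346, py0_6 = 184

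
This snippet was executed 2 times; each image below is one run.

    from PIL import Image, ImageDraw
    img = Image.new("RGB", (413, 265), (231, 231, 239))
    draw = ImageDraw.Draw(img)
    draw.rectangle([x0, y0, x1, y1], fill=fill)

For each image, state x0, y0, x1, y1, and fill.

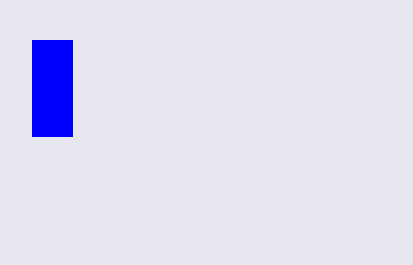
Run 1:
x0 = 32; y0 = 40; x1 = 72; y1 = 136; fill = 'blue'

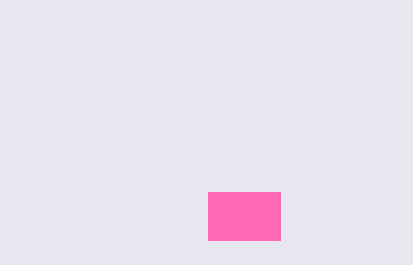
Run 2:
x0 = 208; y0 = 192; x1 = 280; y1 = 240; fill = 'hotpink'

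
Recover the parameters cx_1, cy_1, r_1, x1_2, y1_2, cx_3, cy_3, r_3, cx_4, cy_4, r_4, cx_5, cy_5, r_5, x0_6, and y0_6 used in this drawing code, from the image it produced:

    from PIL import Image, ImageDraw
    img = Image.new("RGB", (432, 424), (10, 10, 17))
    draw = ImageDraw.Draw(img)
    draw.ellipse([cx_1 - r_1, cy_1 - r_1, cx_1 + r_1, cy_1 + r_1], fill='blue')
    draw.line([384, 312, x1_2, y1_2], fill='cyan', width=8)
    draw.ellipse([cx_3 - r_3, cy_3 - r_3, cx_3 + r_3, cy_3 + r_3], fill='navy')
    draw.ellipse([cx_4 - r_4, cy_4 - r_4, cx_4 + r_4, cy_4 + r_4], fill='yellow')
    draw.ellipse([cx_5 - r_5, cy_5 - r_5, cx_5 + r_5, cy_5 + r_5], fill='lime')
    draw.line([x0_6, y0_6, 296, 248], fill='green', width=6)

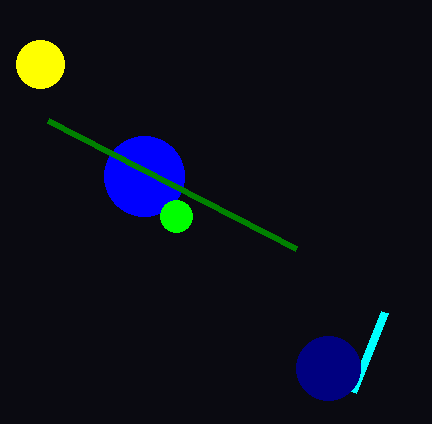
cx_1 = 144
cy_1 = 176
r_1 = 40
x1_2 = 352
y1_2 = 392
cx_3 = 328
cy_3 = 368
r_3 = 32
cx_4 = 40
cy_4 = 64
r_4 = 24
cx_5 = 176
cy_5 = 216
r_5 = 16
x0_6 = 48
y0_6 = 120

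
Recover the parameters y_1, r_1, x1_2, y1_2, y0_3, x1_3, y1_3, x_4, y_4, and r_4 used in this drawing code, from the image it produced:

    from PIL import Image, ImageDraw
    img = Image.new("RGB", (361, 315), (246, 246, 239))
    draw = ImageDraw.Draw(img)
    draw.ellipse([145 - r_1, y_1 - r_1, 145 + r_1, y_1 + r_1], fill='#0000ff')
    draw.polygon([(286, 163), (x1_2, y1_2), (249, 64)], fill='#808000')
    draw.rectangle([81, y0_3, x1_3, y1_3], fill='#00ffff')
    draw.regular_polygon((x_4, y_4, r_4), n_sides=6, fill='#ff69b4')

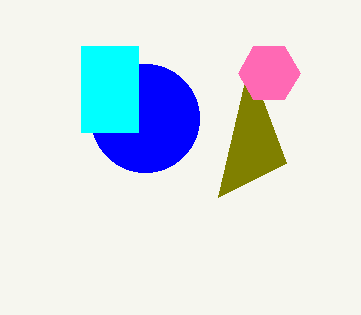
y_1 = 118
r_1 = 54
x1_2 = 218
y1_2 = 197
y0_3 = 46
x1_3 = 138
y1_3 = 132
x_4 = 269
y_4 = 73
r_4 = 31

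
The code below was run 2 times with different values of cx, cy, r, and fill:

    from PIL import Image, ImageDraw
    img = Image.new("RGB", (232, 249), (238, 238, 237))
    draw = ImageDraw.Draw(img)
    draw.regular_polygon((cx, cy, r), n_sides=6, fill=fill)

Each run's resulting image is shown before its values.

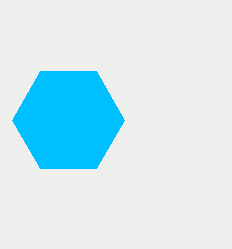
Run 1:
cx = 68
cy = 120
r = 56
fill = 'deepskyblue'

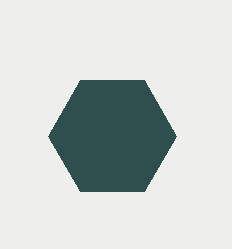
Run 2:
cx = 112; cy = 136; r = 64; fill = 'darkslategray'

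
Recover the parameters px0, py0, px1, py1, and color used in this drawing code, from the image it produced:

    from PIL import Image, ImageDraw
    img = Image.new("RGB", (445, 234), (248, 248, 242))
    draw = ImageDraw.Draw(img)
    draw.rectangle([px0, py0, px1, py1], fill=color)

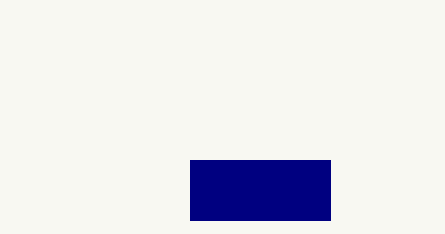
px0 = 190; py0 = 160; px1 = 330; py1 = 220; color = 'navy'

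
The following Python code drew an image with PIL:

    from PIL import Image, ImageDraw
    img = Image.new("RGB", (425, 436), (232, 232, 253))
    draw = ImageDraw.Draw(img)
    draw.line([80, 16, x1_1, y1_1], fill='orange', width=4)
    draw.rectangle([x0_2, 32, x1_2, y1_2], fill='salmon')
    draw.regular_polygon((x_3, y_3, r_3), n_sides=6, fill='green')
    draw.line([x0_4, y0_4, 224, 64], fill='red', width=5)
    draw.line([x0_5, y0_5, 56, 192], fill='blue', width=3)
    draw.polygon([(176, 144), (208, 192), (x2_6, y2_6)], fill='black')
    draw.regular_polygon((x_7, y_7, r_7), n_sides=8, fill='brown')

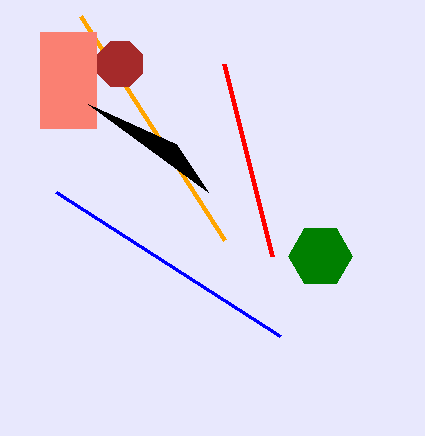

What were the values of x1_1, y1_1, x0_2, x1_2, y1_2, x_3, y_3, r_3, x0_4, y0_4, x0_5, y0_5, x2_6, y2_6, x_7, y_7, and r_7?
x1_1 = 224; y1_1 = 240; x0_2 = 40; x1_2 = 96; y1_2 = 128; x_3 = 320; y_3 = 256; r_3 = 32; x0_4 = 272; y0_4 = 256; x0_5 = 280; y0_5 = 336; x2_6 = 88; y2_6 = 104; x_7 = 120; y_7 = 64; r_7 = 24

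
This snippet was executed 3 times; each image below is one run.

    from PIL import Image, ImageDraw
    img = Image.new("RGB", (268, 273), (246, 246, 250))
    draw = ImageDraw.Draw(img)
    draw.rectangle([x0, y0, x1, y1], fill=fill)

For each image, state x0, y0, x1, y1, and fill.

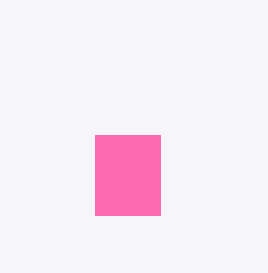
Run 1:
x0 = 95, y0 = 135, x1 = 160, y1 = 215, fill = 'hotpink'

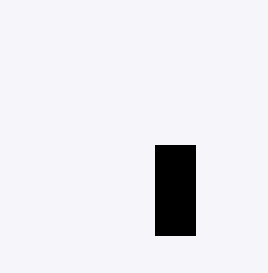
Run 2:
x0 = 155, y0 = 145, x1 = 195, y1 = 235, fill = 'black'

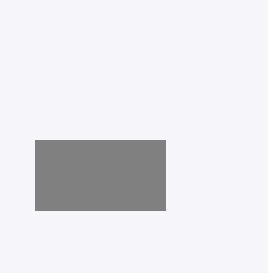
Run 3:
x0 = 35
y0 = 140
x1 = 165
y1 = 210
fill = 'gray'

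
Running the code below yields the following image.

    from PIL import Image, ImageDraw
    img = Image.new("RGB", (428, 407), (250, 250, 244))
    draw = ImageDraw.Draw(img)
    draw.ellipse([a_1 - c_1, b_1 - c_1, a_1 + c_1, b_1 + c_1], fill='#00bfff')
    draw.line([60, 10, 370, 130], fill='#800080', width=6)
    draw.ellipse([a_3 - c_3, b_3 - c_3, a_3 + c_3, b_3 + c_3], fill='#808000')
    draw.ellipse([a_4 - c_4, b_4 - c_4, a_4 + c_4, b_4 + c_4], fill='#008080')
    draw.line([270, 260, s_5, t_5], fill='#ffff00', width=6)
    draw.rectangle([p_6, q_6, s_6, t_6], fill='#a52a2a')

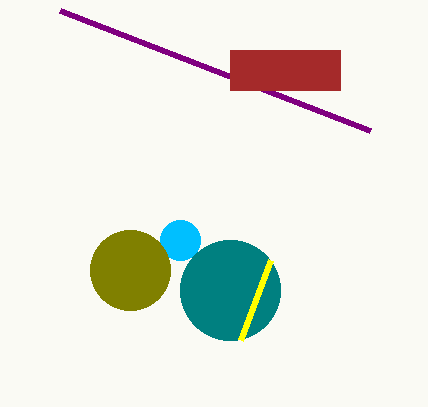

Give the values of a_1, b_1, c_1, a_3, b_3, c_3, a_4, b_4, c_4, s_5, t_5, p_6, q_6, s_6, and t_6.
a_1 = 180, b_1 = 240, c_1 = 20, a_3 = 130, b_3 = 270, c_3 = 40, a_4 = 230, b_4 = 290, c_4 = 50, s_5 = 240, t_5 = 340, p_6 = 230, q_6 = 50, s_6 = 340, t_6 = 90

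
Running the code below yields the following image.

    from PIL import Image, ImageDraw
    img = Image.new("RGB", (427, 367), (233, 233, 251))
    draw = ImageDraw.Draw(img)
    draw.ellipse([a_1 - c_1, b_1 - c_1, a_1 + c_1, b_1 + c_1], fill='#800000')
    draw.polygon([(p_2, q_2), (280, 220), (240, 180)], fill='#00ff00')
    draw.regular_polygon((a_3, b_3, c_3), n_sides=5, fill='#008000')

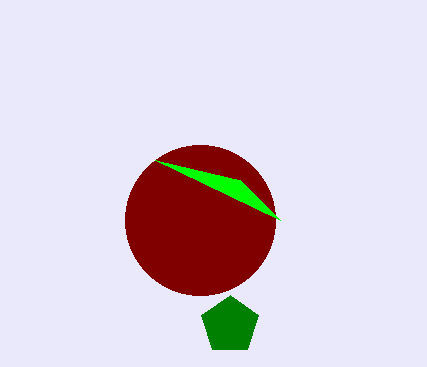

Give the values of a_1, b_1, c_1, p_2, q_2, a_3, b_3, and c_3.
a_1 = 200; b_1 = 220; c_1 = 75; p_2 = 155; q_2 = 160; a_3 = 230; b_3 = 325; c_3 = 30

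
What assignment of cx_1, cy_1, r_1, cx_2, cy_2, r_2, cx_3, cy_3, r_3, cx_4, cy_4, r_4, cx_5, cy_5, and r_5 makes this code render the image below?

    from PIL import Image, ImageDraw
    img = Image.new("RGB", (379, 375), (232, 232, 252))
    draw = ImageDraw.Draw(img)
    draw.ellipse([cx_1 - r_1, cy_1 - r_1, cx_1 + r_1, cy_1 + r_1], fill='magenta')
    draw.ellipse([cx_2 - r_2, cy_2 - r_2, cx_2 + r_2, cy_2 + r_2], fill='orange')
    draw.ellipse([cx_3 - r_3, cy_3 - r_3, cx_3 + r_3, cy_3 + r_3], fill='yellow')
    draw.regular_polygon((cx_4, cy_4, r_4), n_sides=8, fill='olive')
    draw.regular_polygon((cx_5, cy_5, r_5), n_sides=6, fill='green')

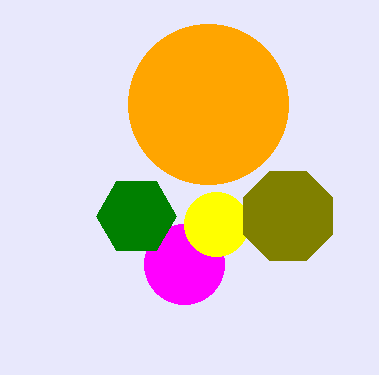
cx_1 = 184; cy_1 = 264; r_1 = 40; cx_2 = 208; cy_2 = 104; r_2 = 80; cx_3 = 216; cy_3 = 224; r_3 = 32; cx_4 = 288; cy_4 = 216; r_4 = 48; cx_5 = 136; cy_5 = 216; r_5 = 40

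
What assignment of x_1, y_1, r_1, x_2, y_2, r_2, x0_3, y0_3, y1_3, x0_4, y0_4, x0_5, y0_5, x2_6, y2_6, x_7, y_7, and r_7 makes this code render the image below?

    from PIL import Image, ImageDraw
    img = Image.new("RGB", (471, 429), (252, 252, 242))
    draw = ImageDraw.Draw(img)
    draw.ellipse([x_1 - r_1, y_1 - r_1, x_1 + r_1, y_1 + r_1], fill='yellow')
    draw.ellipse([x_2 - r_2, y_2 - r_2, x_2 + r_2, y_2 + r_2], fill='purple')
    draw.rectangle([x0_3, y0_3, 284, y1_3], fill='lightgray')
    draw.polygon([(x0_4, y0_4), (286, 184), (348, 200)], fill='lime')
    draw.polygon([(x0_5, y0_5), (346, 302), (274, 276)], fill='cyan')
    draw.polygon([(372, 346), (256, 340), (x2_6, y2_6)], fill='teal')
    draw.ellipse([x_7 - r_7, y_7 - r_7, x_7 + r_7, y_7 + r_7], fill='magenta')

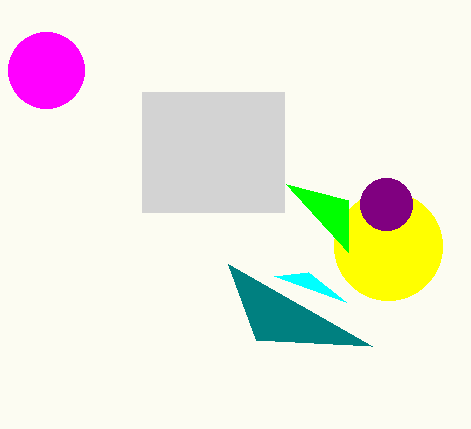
x_1 = 388
y_1 = 246
r_1 = 54
x_2 = 386
y_2 = 204
r_2 = 26
x0_3 = 142
y0_3 = 92
y1_3 = 212
x0_4 = 348
y0_4 = 252
x0_5 = 308
y0_5 = 272
x2_6 = 228
y2_6 = 264
x_7 = 46
y_7 = 70
r_7 = 38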